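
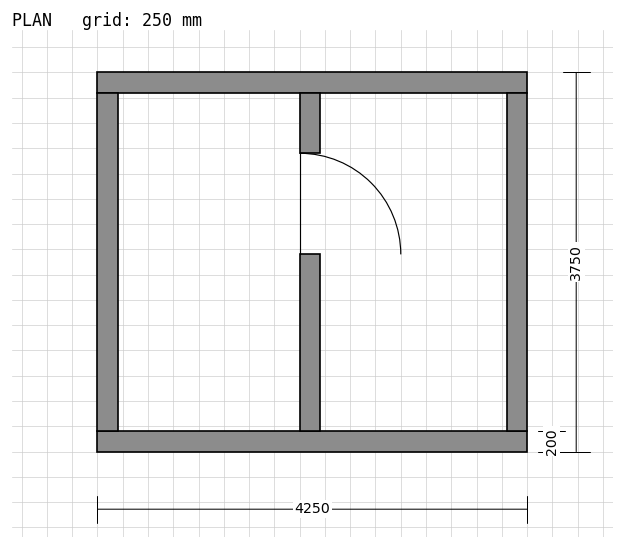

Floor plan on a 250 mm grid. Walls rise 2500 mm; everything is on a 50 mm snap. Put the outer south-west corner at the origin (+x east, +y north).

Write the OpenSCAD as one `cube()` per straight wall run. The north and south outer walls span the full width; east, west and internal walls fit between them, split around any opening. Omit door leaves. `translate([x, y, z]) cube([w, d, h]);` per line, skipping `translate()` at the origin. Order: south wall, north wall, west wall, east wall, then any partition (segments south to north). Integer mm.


cube([4250, 200, 2500]);
translate([0, 3550, 0]) cube([4250, 200, 2500]);
translate([0, 200, 0]) cube([200, 3350, 2500]);
translate([4050, 200, 0]) cube([200, 3350, 2500]);
translate([2000, 200, 0]) cube([200, 1750, 2500]);
translate([2000, 2950, 0]) cube([200, 600, 2500]);


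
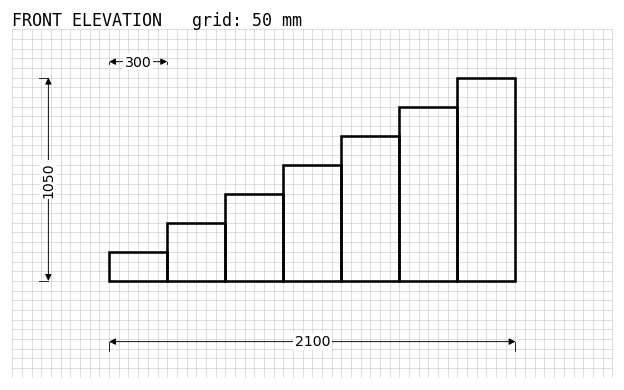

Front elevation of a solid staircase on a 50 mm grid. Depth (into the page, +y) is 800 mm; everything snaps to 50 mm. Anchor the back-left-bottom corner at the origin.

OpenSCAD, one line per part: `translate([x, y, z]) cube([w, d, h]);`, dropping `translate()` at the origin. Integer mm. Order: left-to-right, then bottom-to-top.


cube([300, 800, 150]);
translate([300, 0, 0]) cube([300, 800, 300]);
translate([600, 0, 0]) cube([300, 800, 450]);
translate([900, 0, 0]) cube([300, 800, 600]);
translate([1200, 0, 0]) cube([300, 800, 750]);
translate([1500, 0, 0]) cube([300, 800, 900]);
translate([1800, 0, 0]) cube([300, 800, 1050]);


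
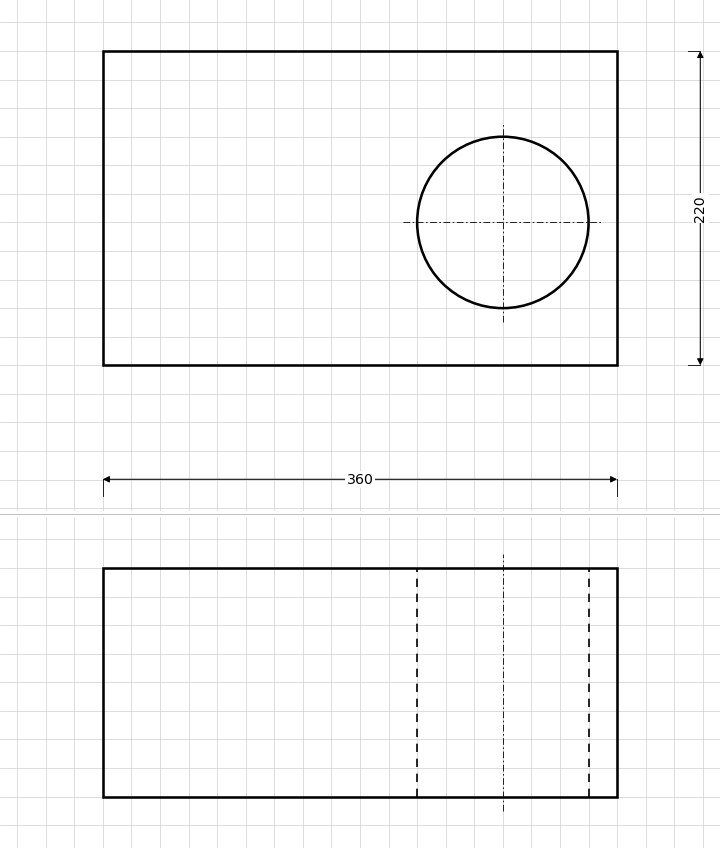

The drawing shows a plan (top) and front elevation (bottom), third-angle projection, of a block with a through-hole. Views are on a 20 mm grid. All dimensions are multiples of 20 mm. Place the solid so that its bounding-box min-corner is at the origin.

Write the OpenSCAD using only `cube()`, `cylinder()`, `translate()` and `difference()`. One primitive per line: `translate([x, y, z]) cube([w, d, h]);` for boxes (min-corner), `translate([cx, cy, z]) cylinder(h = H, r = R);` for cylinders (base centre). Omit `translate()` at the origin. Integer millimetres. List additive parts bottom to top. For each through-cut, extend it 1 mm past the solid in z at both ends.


difference() {
  cube([360, 220, 160]);
  translate([280, 100, -1]) cylinder(h = 162, r = 60);
}


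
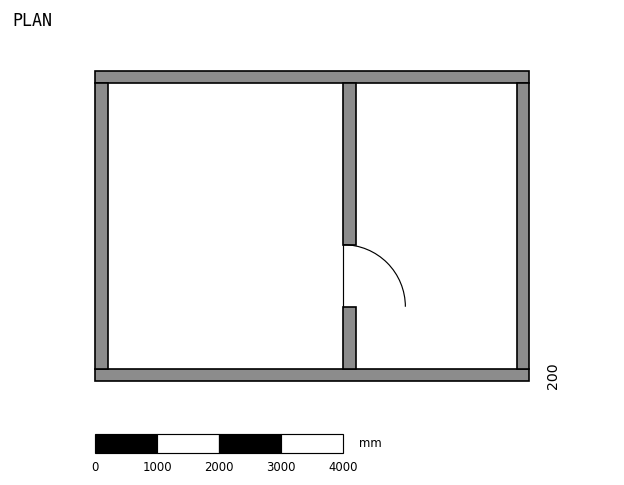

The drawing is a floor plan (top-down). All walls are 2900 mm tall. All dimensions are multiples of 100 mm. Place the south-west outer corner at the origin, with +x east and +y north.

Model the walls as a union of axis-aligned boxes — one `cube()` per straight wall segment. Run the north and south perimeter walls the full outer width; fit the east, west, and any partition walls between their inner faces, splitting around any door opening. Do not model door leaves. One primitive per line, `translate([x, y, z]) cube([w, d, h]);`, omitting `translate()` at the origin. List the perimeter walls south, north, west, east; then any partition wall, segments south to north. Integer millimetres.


cube([7000, 200, 2900]);
translate([0, 4800, 0]) cube([7000, 200, 2900]);
translate([0, 200, 0]) cube([200, 4600, 2900]);
translate([6800, 200, 0]) cube([200, 4600, 2900]);
translate([4000, 200, 0]) cube([200, 1000, 2900]);
translate([4000, 2200, 0]) cube([200, 2600, 2900]);


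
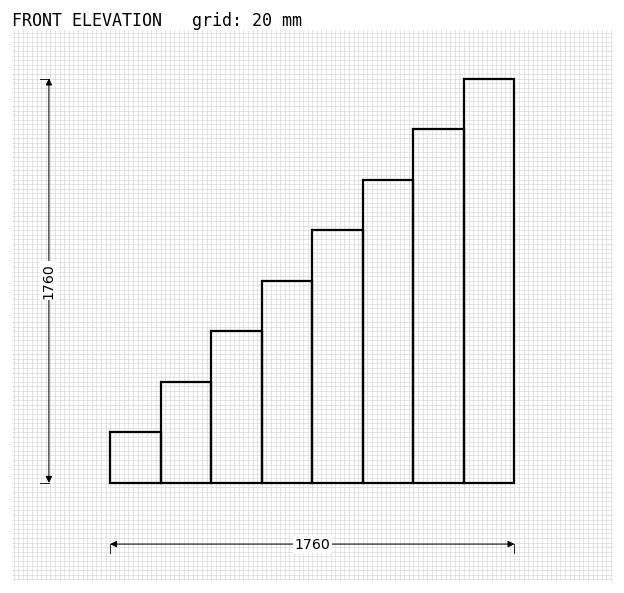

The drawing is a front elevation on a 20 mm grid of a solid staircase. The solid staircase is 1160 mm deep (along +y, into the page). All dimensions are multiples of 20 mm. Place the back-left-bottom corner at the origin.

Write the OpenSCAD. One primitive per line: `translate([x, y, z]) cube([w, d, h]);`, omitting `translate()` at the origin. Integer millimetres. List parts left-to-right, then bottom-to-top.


cube([220, 1160, 220]);
translate([220, 0, 0]) cube([220, 1160, 440]);
translate([440, 0, 0]) cube([220, 1160, 660]);
translate([660, 0, 0]) cube([220, 1160, 880]);
translate([880, 0, 0]) cube([220, 1160, 1100]);
translate([1100, 0, 0]) cube([220, 1160, 1320]);
translate([1320, 0, 0]) cube([220, 1160, 1540]);
translate([1540, 0, 0]) cube([220, 1160, 1760]);


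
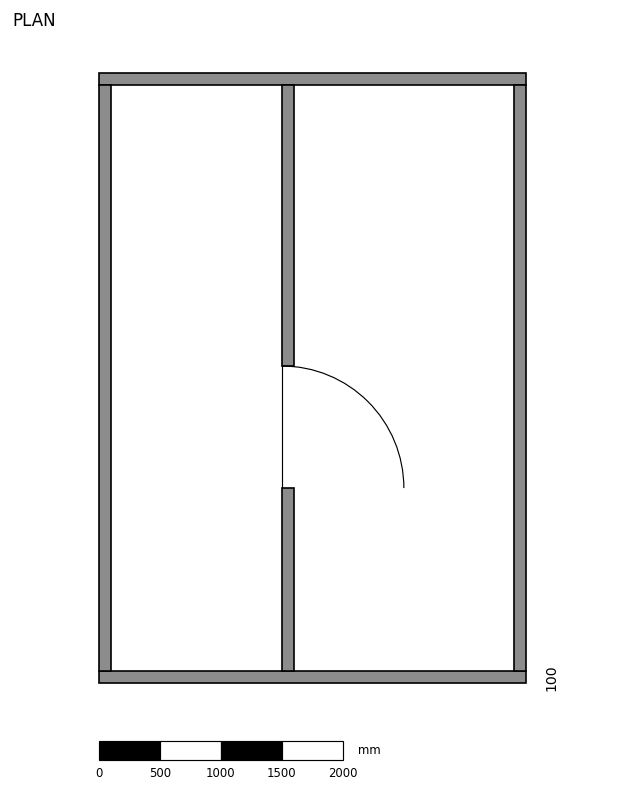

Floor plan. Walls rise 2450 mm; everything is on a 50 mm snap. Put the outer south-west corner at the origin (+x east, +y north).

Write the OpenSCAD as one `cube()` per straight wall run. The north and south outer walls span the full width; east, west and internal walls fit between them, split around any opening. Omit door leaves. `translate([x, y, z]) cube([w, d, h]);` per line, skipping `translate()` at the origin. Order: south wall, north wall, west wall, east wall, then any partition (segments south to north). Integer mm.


cube([3500, 100, 2450]);
translate([0, 4900, 0]) cube([3500, 100, 2450]);
translate([0, 100, 0]) cube([100, 4800, 2450]);
translate([3400, 100, 0]) cube([100, 4800, 2450]);
translate([1500, 100, 0]) cube([100, 1500, 2450]);
translate([1500, 2600, 0]) cube([100, 2300, 2450]);


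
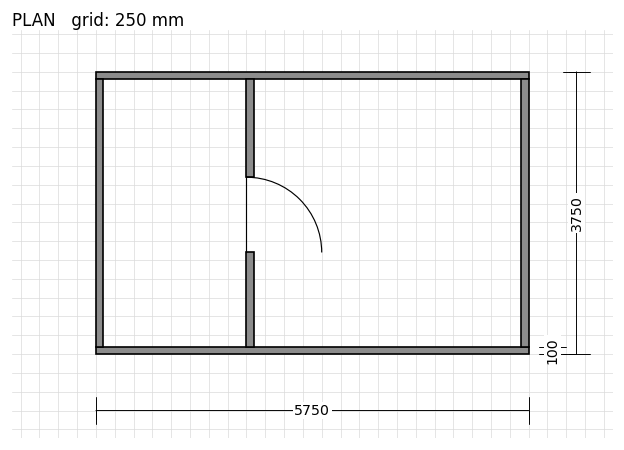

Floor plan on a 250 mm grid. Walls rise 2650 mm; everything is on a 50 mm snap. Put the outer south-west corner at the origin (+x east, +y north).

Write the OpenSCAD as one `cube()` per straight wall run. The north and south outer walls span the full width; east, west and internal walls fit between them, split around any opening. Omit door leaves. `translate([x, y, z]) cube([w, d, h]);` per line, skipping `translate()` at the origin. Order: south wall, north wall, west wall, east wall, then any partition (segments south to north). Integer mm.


cube([5750, 100, 2650]);
translate([0, 3650, 0]) cube([5750, 100, 2650]);
translate([0, 100, 0]) cube([100, 3550, 2650]);
translate([5650, 100, 0]) cube([100, 3550, 2650]);
translate([2000, 100, 0]) cube([100, 1250, 2650]);
translate([2000, 2350, 0]) cube([100, 1300, 2650]);


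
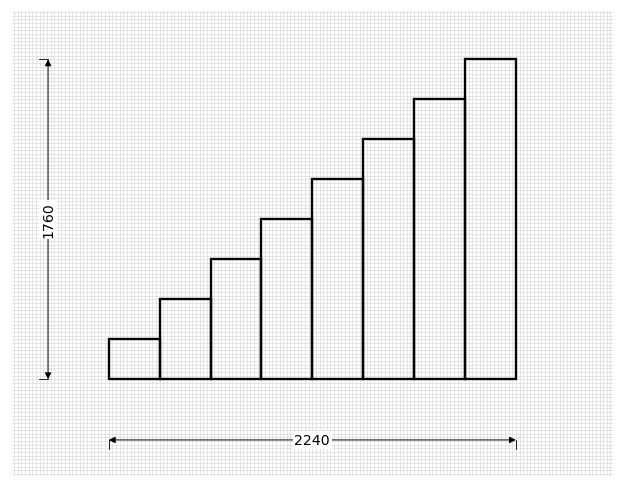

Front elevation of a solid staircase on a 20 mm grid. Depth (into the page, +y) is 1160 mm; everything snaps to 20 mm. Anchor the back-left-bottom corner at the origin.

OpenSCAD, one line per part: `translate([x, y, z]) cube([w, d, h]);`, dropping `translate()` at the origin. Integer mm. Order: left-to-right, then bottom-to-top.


cube([280, 1160, 220]);
translate([280, 0, 0]) cube([280, 1160, 440]);
translate([560, 0, 0]) cube([280, 1160, 660]);
translate([840, 0, 0]) cube([280, 1160, 880]);
translate([1120, 0, 0]) cube([280, 1160, 1100]);
translate([1400, 0, 0]) cube([280, 1160, 1320]);
translate([1680, 0, 0]) cube([280, 1160, 1540]);
translate([1960, 0, 0]) cube([280, 1160, 1760]);


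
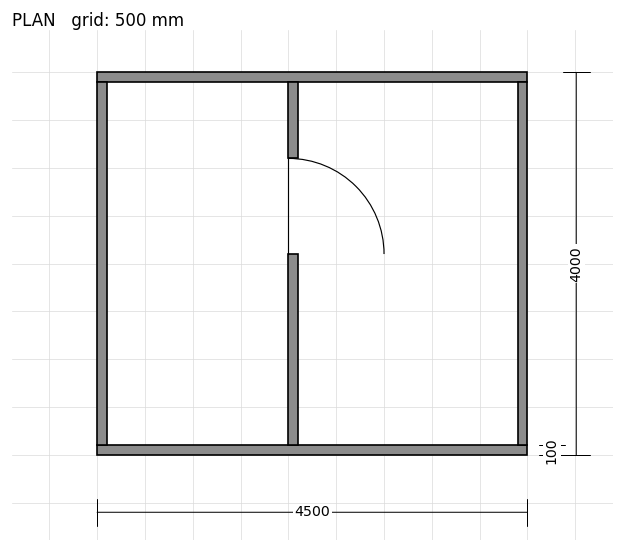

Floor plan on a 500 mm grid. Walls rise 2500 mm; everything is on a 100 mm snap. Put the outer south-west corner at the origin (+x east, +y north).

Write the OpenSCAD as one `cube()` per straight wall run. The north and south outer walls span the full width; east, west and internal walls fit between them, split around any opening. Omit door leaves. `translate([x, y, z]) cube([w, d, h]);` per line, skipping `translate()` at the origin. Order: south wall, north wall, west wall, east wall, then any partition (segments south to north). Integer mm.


cube([4500, 100, 2500]);
translate([0, 3900, 0]) cube([4500, 100, 2500]);
translate([0, 100, 0]) cube([100, 3800, 2500]);
translate([4400, 100, 0]) cube([100, 3800, 2500]);
translate([2000, 100, 0]) cube([100, 2000, 2500]);
translate([2000, 3100, 0]) cube([100, 800, 2500]);


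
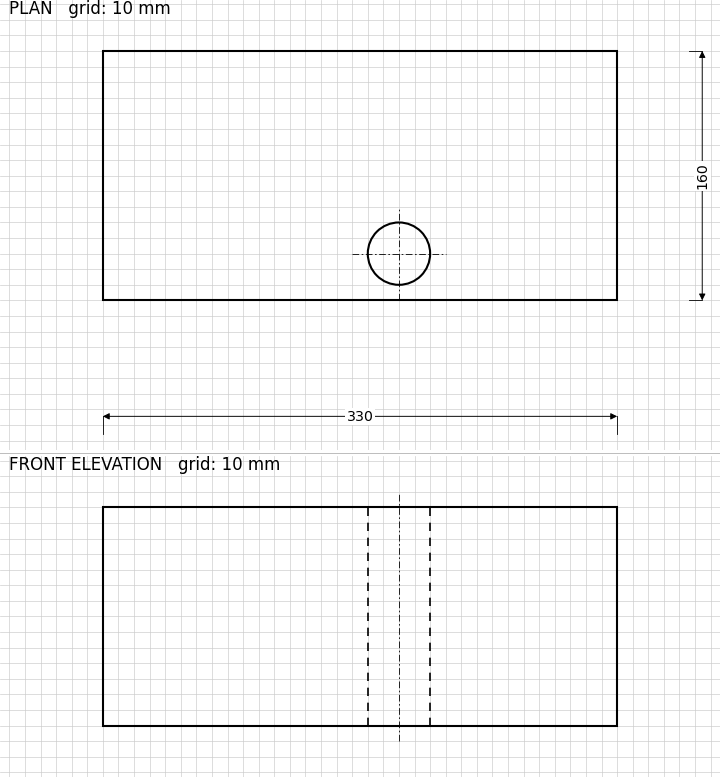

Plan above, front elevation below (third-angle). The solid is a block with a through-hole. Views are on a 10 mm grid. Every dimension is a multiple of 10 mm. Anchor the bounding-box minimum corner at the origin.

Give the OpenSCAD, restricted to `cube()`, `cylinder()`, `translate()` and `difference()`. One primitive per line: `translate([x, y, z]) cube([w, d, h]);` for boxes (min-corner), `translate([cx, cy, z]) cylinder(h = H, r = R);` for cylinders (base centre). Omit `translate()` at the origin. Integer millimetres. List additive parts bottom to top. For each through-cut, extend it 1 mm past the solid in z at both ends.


difference() {
  cube([330, 160, 140]);
  translate([190, 30, -1]) cylinder(h = 142, r = 20);
}


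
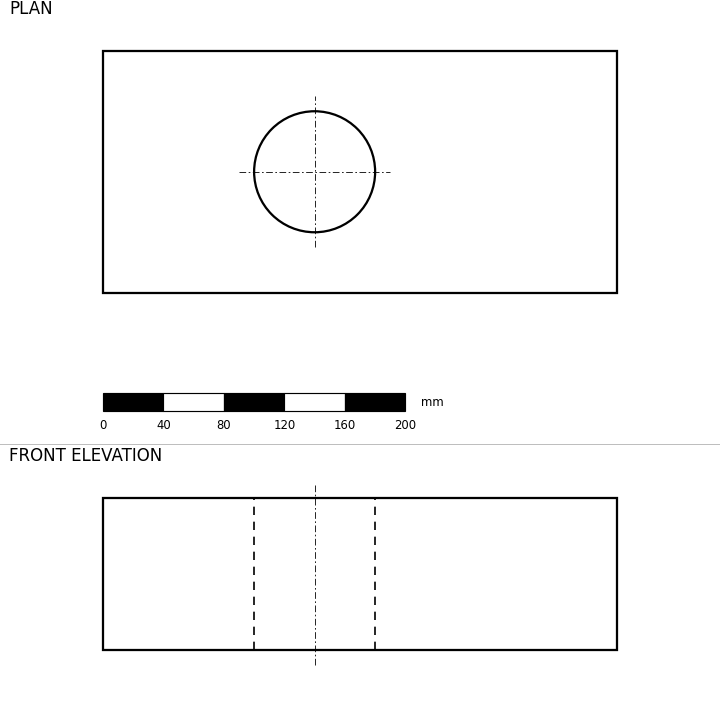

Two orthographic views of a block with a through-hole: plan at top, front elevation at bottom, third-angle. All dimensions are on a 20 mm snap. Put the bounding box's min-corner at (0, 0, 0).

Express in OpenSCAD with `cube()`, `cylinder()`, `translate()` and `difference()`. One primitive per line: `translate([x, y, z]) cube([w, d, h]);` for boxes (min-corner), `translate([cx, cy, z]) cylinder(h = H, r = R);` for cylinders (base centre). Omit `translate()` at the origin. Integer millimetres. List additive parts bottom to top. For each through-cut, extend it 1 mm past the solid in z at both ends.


difference() {
  cube([340, 160, 100]);
  translate([140, 80, -1]) cylinder(h = 102, r = 40);
}


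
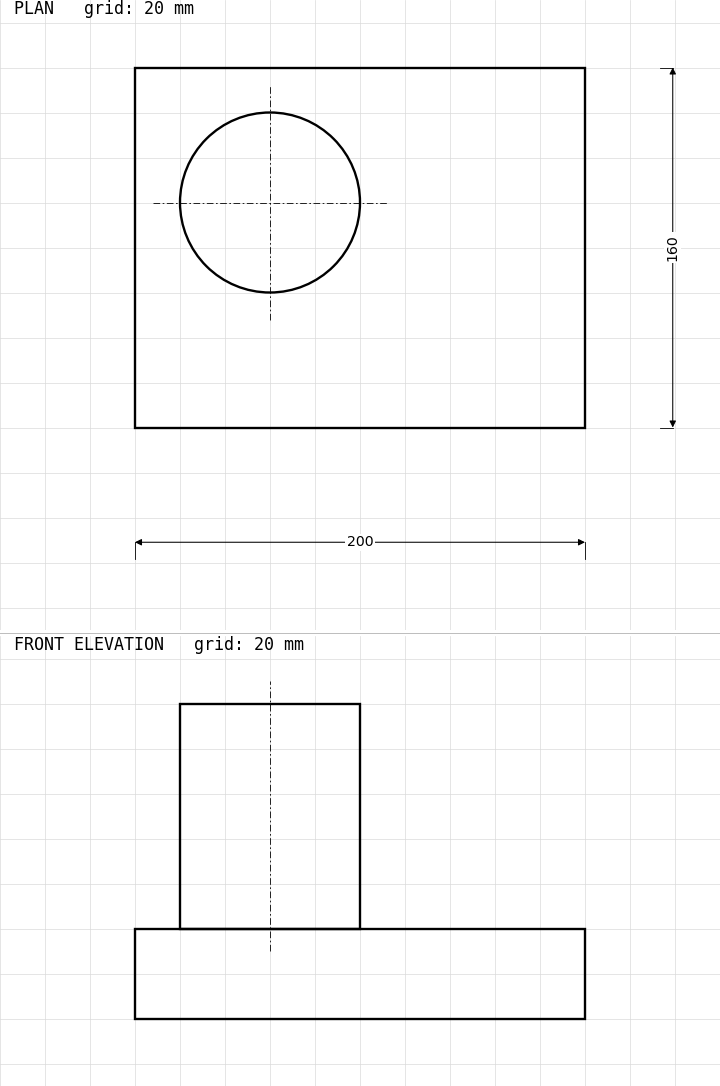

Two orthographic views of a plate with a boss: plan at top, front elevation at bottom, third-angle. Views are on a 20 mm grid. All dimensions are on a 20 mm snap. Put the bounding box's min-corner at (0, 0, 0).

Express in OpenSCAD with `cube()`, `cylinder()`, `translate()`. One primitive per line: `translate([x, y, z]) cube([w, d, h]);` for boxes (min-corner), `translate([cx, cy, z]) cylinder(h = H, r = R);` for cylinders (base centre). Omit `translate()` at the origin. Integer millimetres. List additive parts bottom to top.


cube([200, 160, 40]);
translate([60, 100, 40]) cylinder(h = 100, r = 40);


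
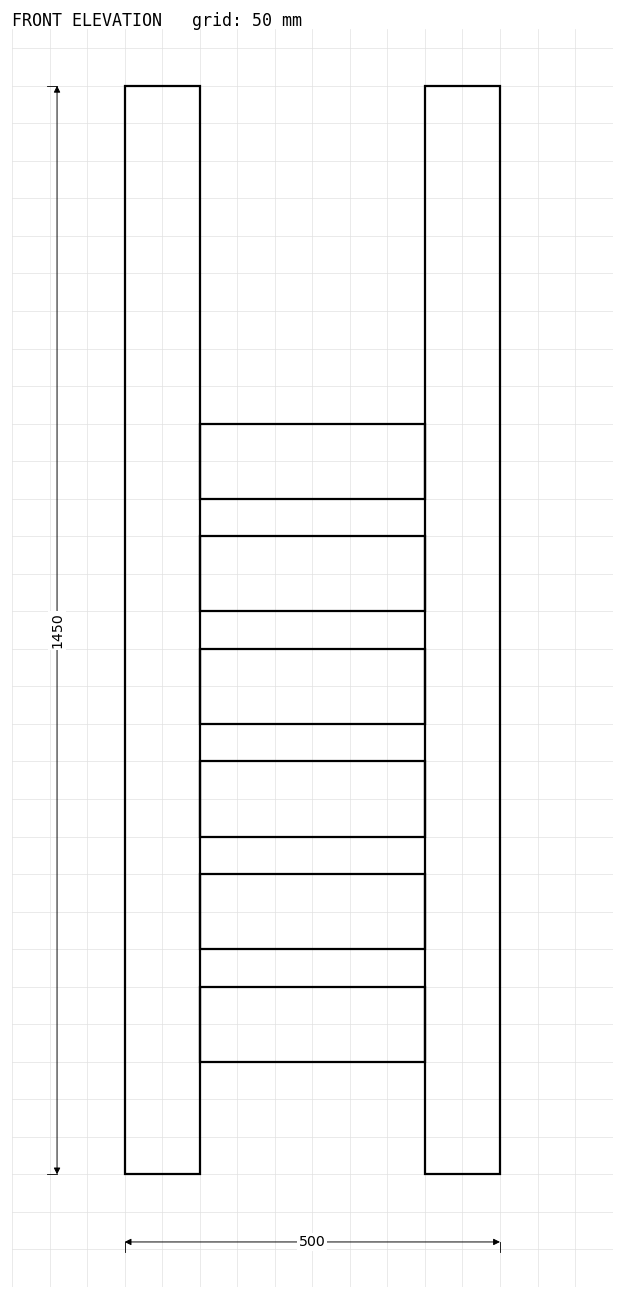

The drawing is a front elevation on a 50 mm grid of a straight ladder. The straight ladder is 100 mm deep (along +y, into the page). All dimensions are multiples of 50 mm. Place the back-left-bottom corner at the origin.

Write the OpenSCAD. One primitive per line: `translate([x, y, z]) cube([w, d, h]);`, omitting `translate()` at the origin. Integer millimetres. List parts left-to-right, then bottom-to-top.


cube([100, 100, 1450]);
translate([100, 0, 150]) cube([300, 100, 100]);
translate([100, 0, 300]) cube([300, 100, 100]);
translate([100, 0, 450]) cube([300, 100, 100]);
translate([100, 0, 600]) cube([300, 100, 100]);
translate([100, 0, 750]) cube([300, 100, 100]);
translate([100, 0, 900]) cube([300, 100, 100]);
translate([400, 0, 0]) cube([100, 100, 1450]);


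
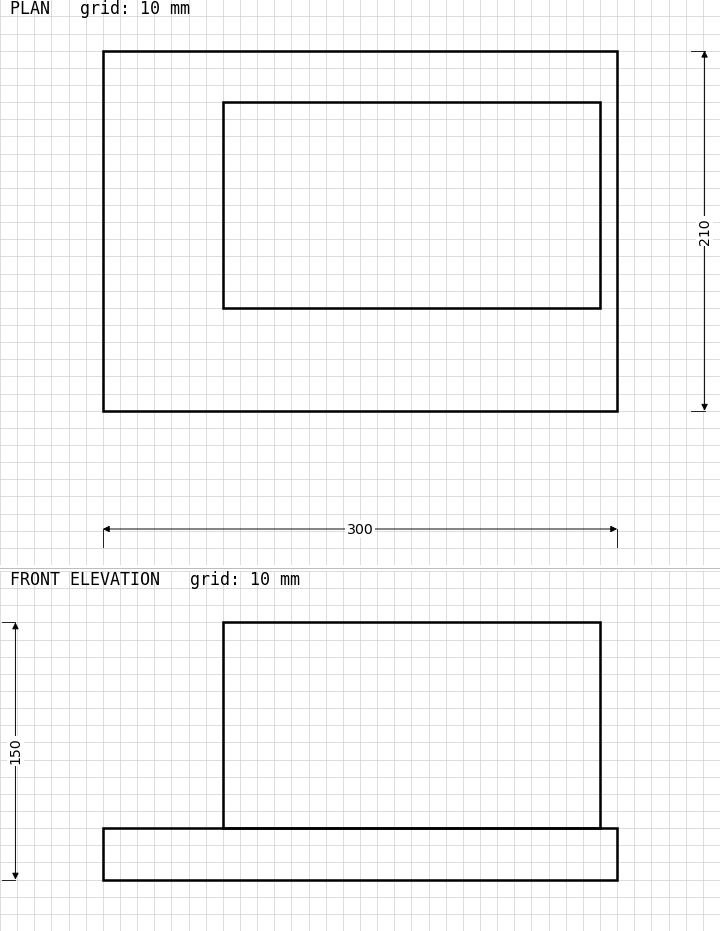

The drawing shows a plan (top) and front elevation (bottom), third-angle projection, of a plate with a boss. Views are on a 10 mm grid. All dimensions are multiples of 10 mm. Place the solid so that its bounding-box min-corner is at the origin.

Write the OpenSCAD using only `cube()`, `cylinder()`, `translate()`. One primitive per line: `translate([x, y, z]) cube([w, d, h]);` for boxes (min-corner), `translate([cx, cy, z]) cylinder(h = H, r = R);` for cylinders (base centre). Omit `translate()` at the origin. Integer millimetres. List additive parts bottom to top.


cube([300, 210, 30]);
translate([70, 60, 30]) cube([220, 120, 120]);


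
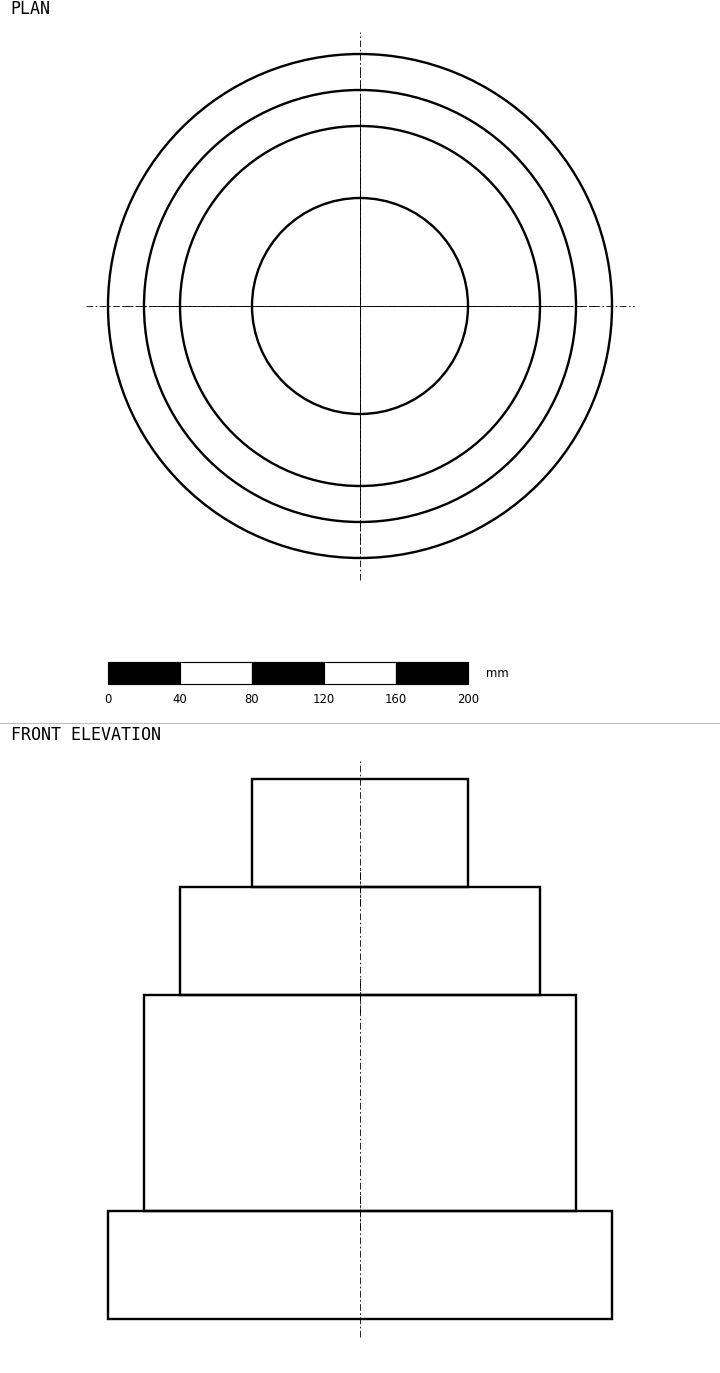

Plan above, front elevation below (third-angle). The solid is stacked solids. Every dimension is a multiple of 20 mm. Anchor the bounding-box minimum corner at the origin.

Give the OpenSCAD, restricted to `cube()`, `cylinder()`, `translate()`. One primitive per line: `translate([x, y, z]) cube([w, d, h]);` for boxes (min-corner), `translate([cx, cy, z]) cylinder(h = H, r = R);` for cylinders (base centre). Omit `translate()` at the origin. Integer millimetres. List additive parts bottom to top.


translate([140, 140, 0]) cylinder(h = 60, r = 140);
translate([140, 140, 60]) cylinder(h = 120, r = 120);
translate([140, 140, 180]) cylinder(h = 60, r = 100);
translate([140, 140, 240]) cylinder(h = 60, r = 60);


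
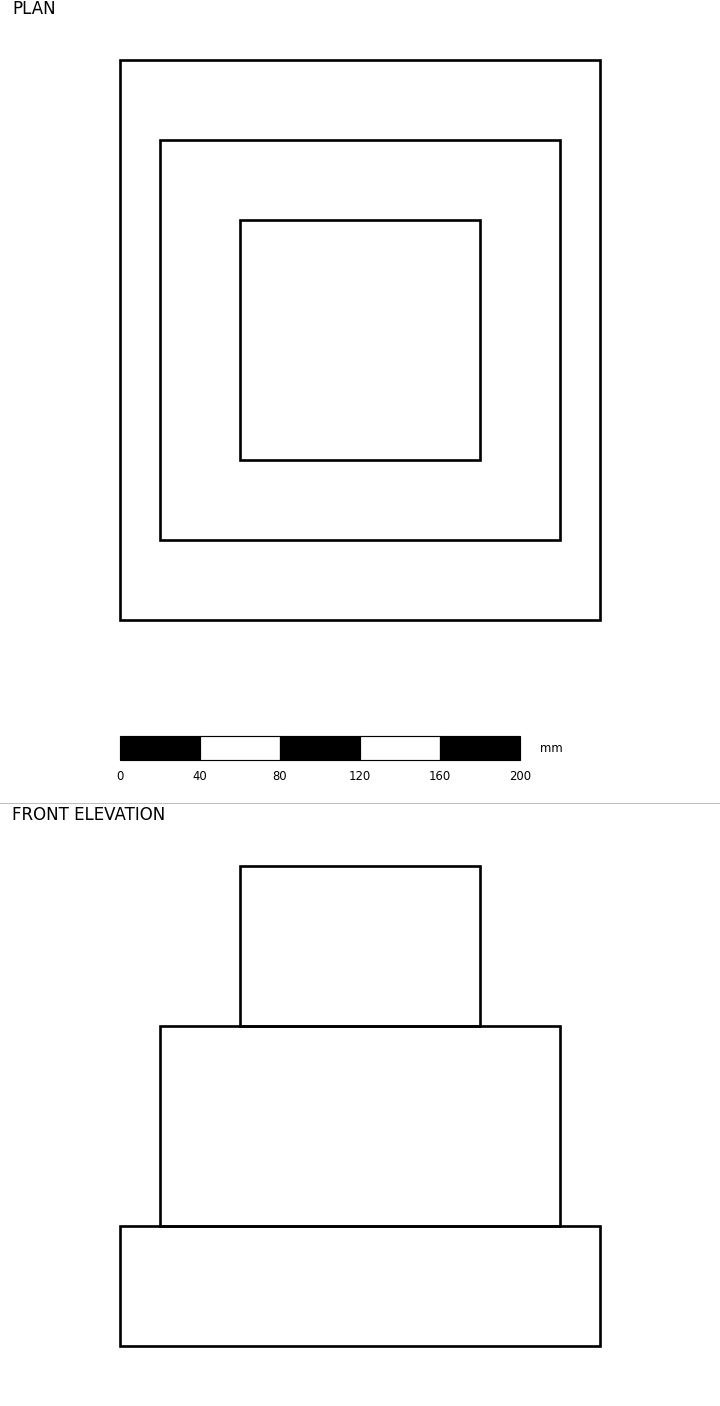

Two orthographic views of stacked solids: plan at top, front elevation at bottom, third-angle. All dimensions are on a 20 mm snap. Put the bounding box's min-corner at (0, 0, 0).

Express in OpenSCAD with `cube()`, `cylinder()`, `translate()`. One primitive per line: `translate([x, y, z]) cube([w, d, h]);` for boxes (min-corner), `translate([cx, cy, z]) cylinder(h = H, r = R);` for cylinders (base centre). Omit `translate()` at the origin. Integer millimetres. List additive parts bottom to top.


cube([240, 280, 60]);
translate([20, 40, 60]) cube([200, 200, 100]);
translate([60, 80, 160]) cube([120, 120, 80]);


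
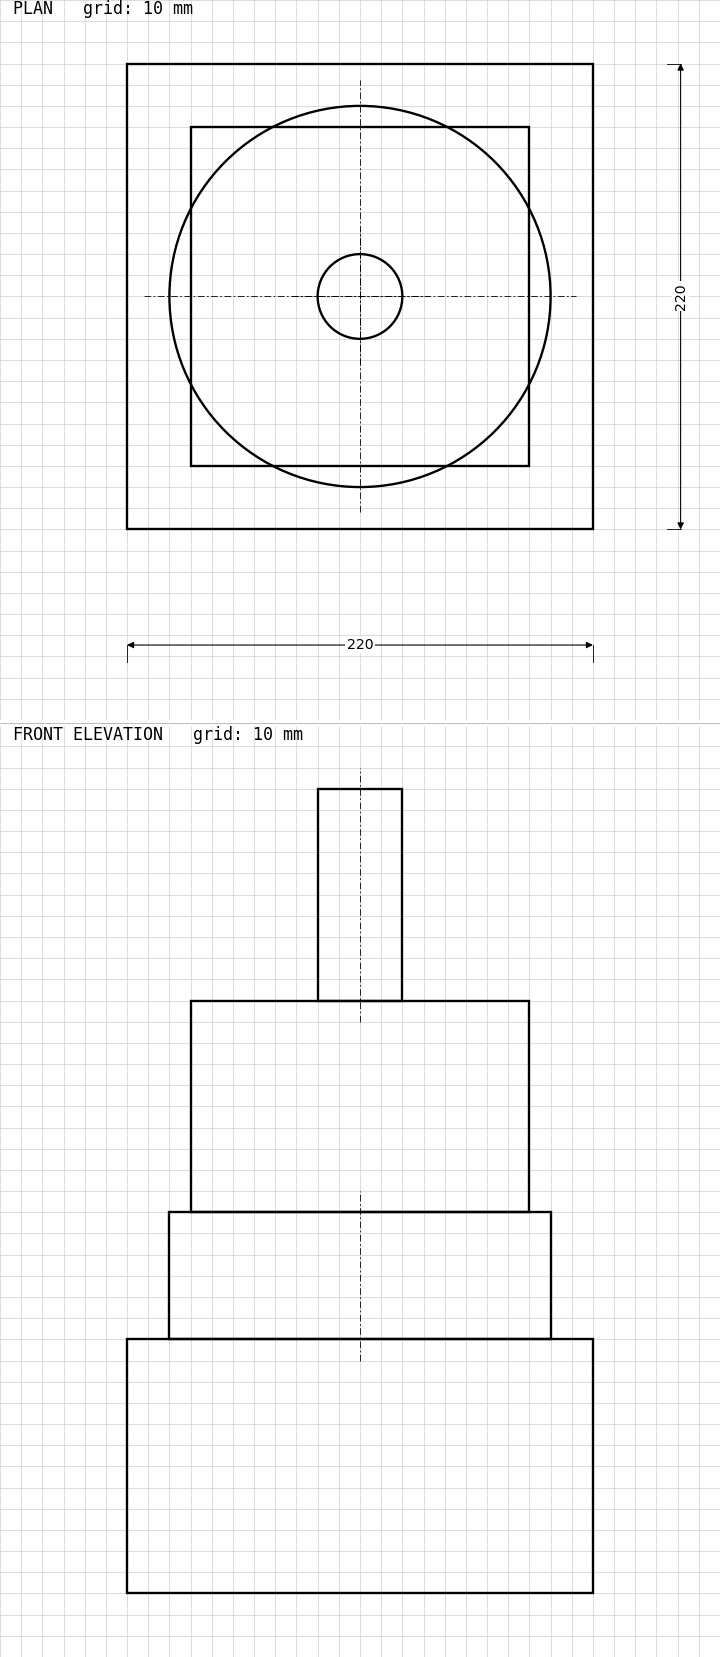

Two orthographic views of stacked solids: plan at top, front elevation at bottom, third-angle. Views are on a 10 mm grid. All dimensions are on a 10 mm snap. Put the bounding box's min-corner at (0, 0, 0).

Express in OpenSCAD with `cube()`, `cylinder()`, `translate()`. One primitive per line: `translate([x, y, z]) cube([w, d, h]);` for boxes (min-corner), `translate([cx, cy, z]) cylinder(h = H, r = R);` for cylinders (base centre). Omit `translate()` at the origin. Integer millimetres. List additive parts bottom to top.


cube([220, 220, 120]);
translate([110, 110, 120]) cylinder(h = 60, r = 90);
translate([30, 30, 180]) cube([160, 160, 100]);
translate([110, 110, 280]) cylinder(h = 100, r = 20);


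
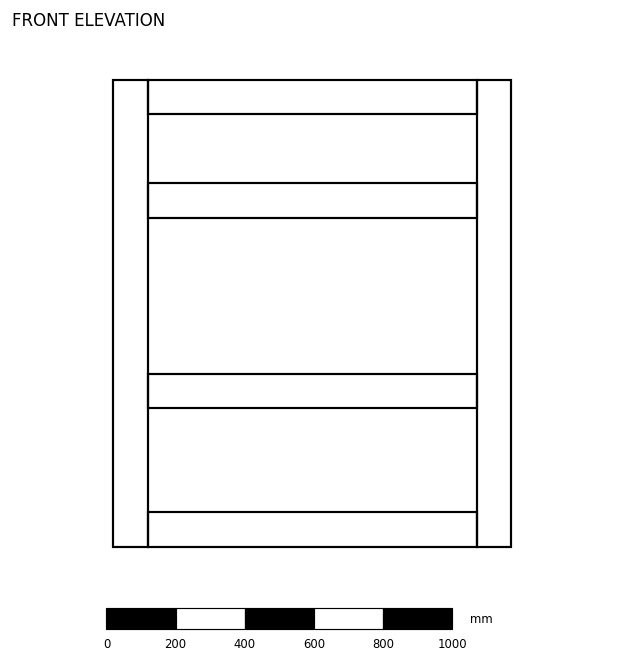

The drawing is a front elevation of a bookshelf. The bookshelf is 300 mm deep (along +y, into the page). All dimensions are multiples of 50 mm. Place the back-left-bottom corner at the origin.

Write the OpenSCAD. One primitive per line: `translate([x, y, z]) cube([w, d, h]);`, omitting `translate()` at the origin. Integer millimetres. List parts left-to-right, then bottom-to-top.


cube([100, 300, 1350]);
translate([100, 0, 0]) cube([950, 300, 100]);
translate([100, 0, 400]) cube([950, 300, 100]);
translate([100, 0, 950]) cube([950, 300, 100]);
translate([100, 0, 1250]) cube([950, 300, 100]);
translate([1050, 0, 0]) cube([100, 300, 1350]);


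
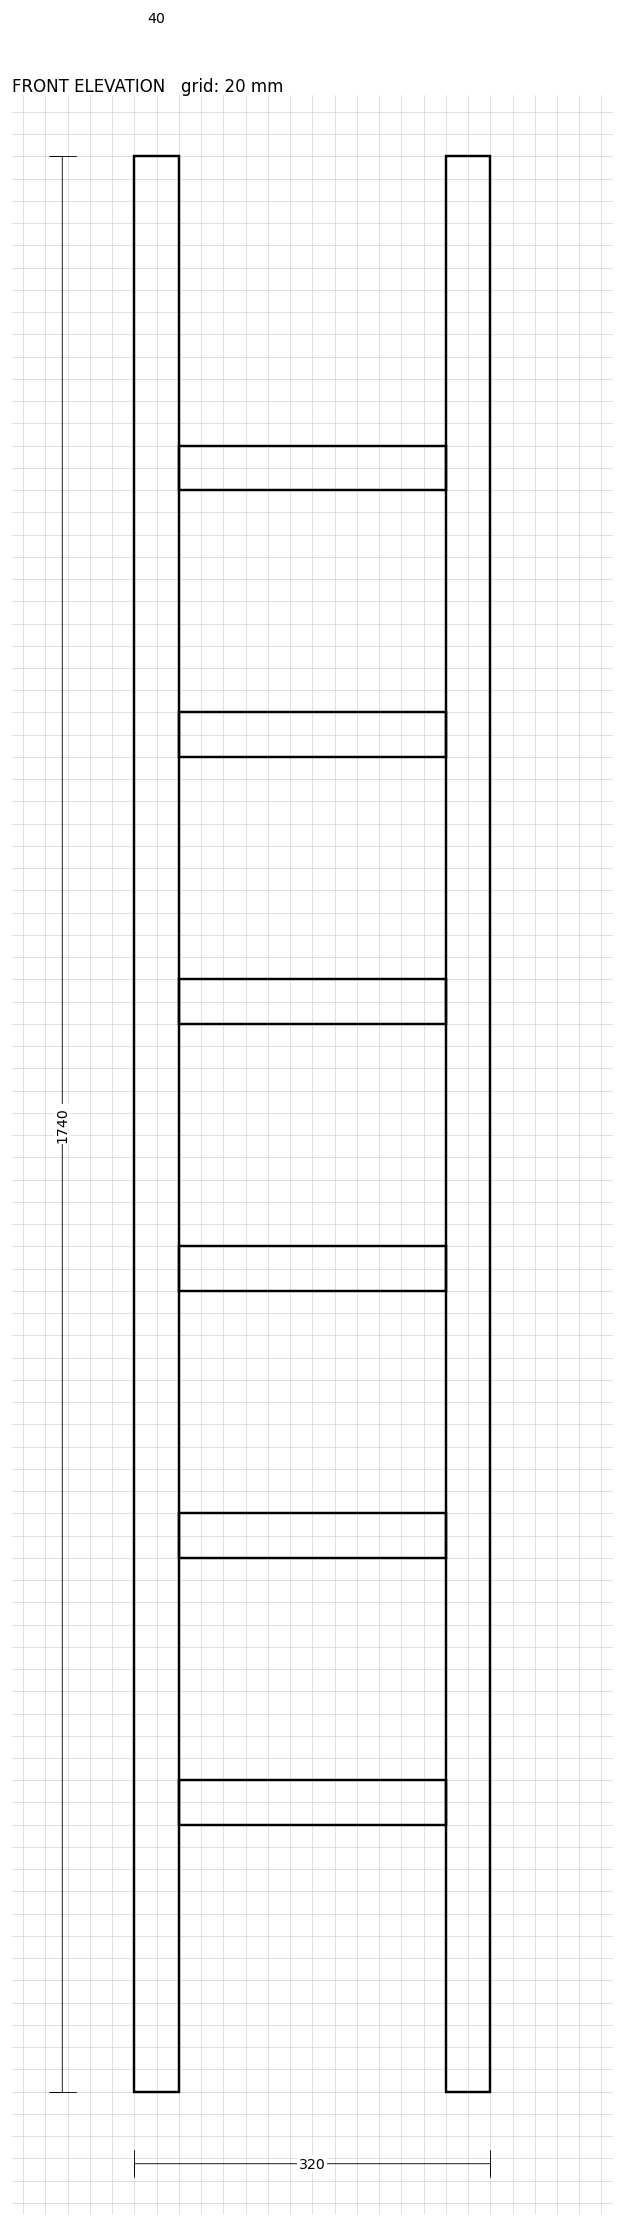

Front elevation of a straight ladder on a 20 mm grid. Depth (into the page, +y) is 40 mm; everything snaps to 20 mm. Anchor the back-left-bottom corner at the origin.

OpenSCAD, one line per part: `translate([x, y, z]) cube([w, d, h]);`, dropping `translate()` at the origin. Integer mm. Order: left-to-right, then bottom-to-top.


cube([40, 40, 1740]);
translate([40, 0, 240]) cube([240, 40, 40]);
translate([40, 0, 480]) cube([240, 40, 40]);
translate([40, 0, 720]) cube([240, 40, 40]);
translate([40, 0, 960]) cube([240, 40, 40]);
translate([40, 0, 1200]) cube([240, 40, 40]);
translate([40, 0, 1440]) cube([240, 40, 40]);
translate([280, 0, 0]) cube([40, 40, 1740]);


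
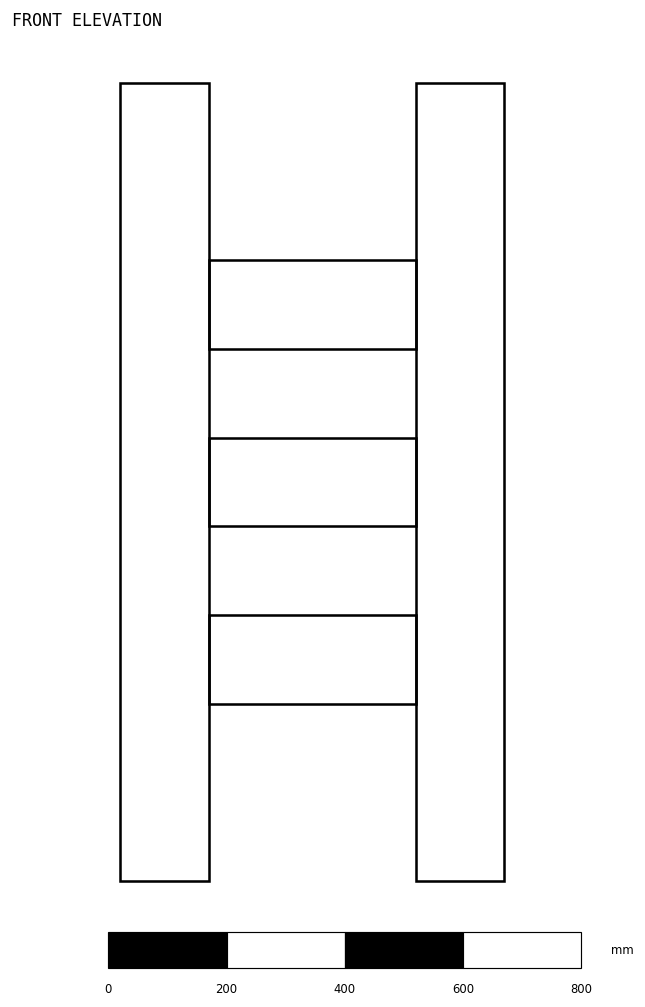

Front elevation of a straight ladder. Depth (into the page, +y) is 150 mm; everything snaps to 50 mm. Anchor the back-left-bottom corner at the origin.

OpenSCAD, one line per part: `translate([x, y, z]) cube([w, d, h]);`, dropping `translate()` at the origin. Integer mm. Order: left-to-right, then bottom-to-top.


cube([150, 150, 1350]);
translate([150, 0, 300]) cube([350, 150, 150]);
translate([150, 0, 600]) cube([350, 150, 150]);
translate([150, 0, 900]) cube([350, 150, 150]);
translate([500, 0, 0]) cube([150, 150, 1350]);


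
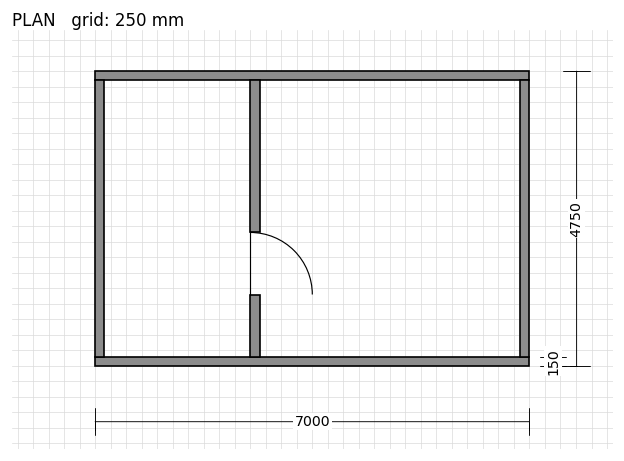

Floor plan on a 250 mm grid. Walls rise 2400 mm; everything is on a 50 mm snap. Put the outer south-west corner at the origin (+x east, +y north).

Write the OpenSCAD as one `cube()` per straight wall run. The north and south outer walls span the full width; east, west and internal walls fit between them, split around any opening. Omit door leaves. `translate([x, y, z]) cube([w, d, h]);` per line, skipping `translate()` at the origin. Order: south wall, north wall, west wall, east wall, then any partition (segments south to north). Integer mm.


cube([7000, 150, 2400]);
translate([0, 4600, 0]) cube([7000, 150, 2400]);
translate([0, 150, 0]) cube([150, 4450, 2400]);
translate([6850, 150, 0]) cube([150, 4450, 2400]);
translate([2500, 150, 0]) cube([150, 1000, 2400]);
translate([2500, 2150, 0]) cube([150, 2450, 2400]);


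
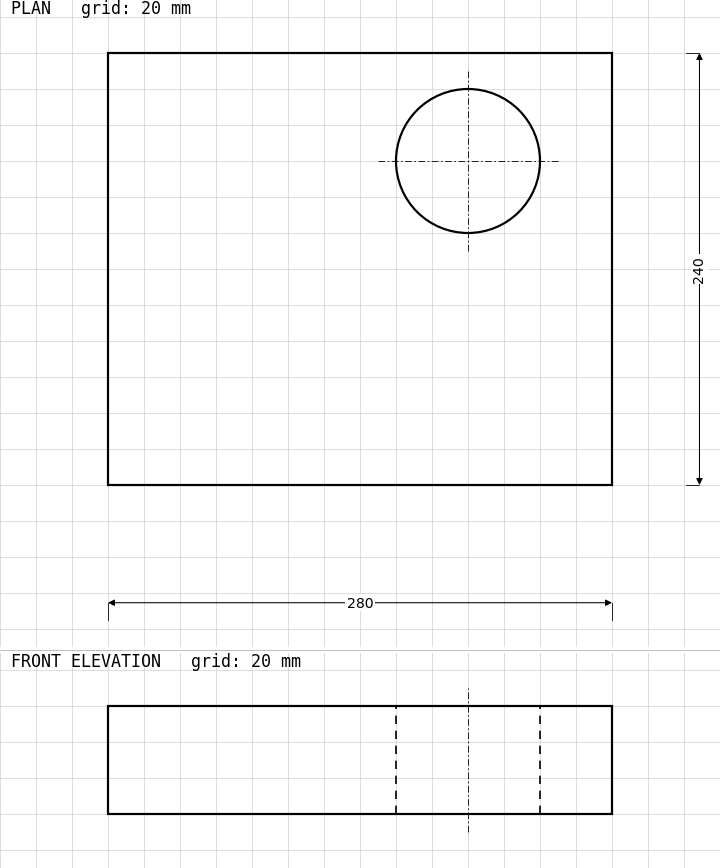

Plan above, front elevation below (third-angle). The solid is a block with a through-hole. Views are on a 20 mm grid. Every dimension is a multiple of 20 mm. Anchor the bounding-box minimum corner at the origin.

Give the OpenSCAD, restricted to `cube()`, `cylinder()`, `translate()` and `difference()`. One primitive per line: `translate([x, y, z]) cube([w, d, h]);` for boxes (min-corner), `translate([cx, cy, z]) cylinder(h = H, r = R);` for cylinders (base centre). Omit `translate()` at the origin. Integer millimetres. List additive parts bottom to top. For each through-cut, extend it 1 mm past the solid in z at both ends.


difference() {
  cube([280, 240, 60]);
  translate([200, 180, -1]) cylinder(h = 62, r = 40);
}


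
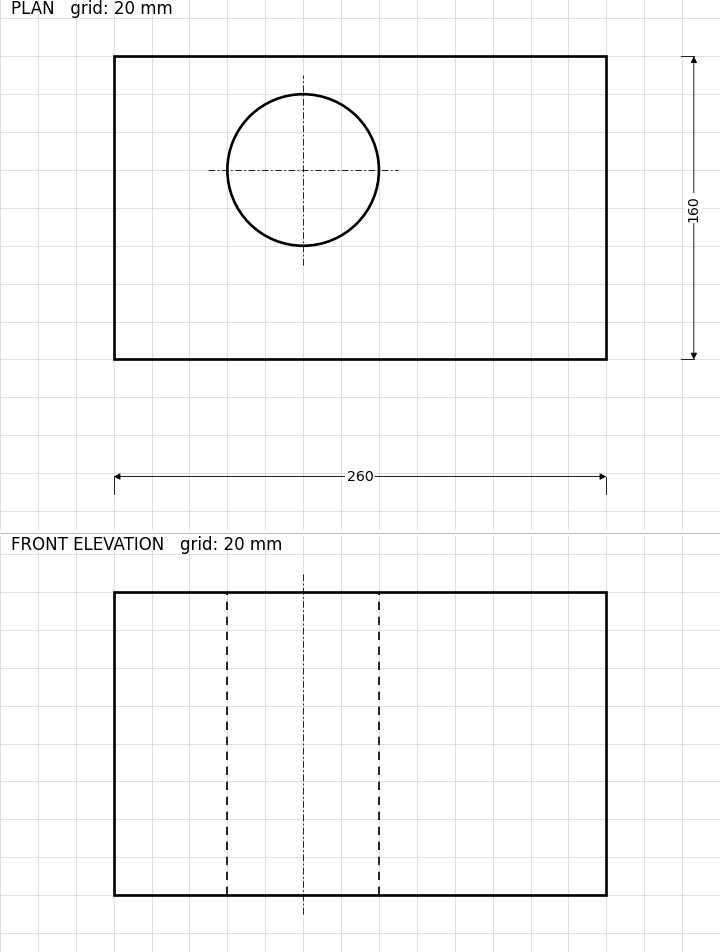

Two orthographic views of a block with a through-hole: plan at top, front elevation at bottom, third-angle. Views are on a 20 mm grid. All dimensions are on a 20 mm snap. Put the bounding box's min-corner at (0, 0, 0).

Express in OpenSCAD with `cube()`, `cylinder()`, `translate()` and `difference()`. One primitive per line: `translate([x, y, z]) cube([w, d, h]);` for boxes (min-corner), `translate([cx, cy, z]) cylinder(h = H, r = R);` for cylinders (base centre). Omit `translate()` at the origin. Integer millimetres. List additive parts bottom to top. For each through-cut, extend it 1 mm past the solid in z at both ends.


difference() {
  cube([260, 160, 160]);
  translate([100, 100, -1]) cylinder(h = 162, r = 40);
}


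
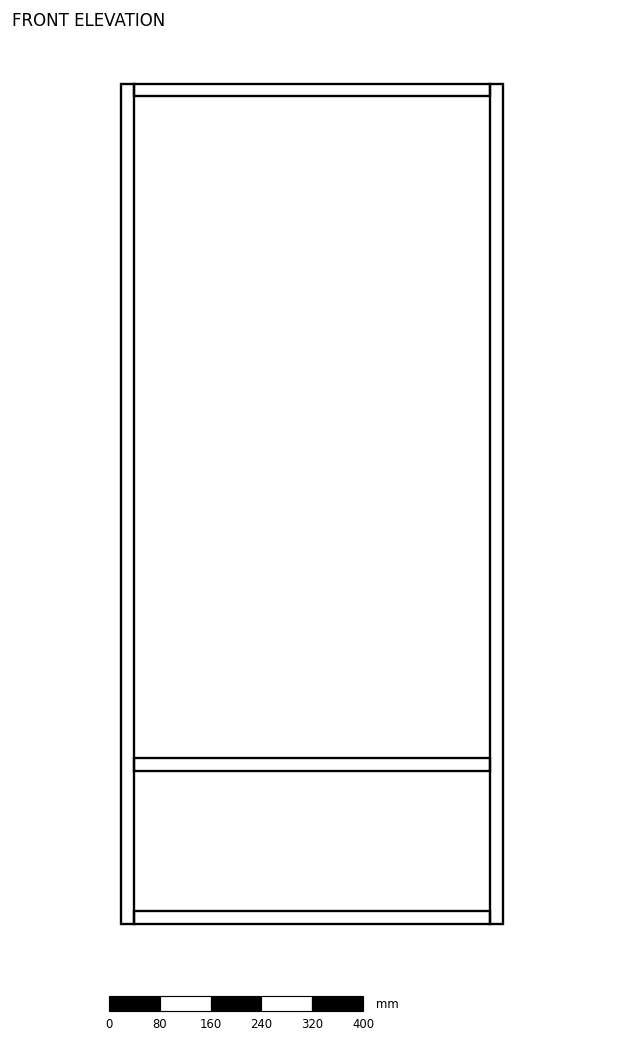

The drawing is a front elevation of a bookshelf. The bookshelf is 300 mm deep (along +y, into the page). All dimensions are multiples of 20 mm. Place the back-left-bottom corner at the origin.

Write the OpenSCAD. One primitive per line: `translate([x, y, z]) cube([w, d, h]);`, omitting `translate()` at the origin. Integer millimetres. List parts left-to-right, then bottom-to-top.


cube([20, 300, 1320]);
translate([20, 0, 0]) cube([560, 300, 20]);
translate([20, 0, 240]) cube([560, 300, 20]);
translate([20, 0, 1300]) cube([560, 300, 20]);
translate([580, 0, 0]) cube([20, 300, 1320]);


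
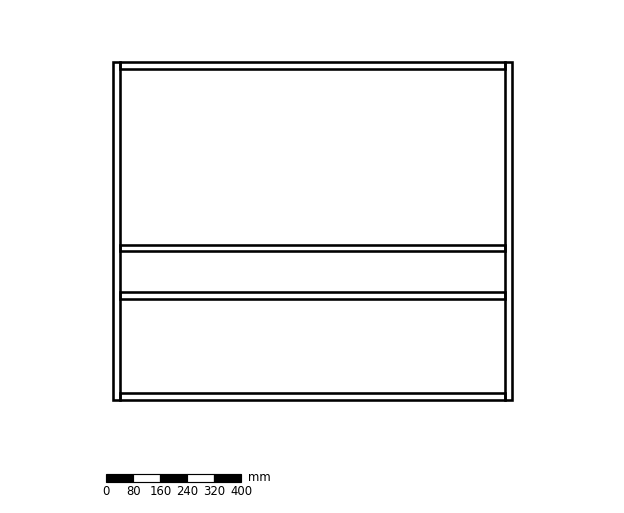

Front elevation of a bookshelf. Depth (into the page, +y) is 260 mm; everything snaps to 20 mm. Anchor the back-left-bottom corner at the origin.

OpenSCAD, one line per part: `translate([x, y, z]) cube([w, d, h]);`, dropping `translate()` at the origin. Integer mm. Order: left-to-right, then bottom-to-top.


cube([20, 260, 1000]);
translate([20, 0, 0]) cube([1140, 260, 20]);
translate([20, 0, 300]) cube([1140, 260, 20]);
translate([20, 0, 440]) cube([1140, 260, 20]);
translate([20, 0, 980]) cube([1140, 260, 20]);
translate([1160, 0, 0]) cube([20, 260, 1000]);


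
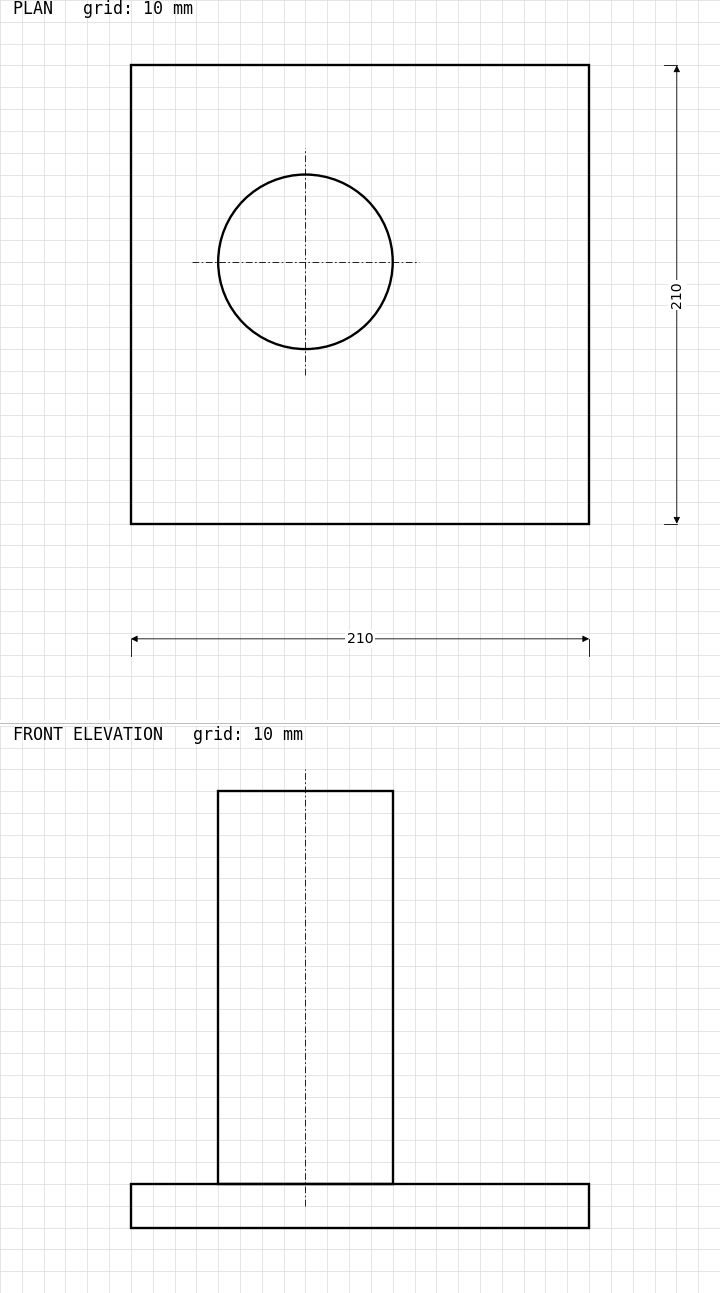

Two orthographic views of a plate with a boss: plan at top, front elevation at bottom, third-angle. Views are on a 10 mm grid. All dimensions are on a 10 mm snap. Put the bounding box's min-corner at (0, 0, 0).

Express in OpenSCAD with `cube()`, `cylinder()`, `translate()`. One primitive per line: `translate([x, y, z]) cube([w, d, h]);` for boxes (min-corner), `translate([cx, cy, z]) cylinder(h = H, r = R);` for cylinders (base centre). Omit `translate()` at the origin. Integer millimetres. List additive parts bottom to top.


cube([210, 210, 20]);
translate([80, 120, 20]) cylinder(h = 180, r = 40);


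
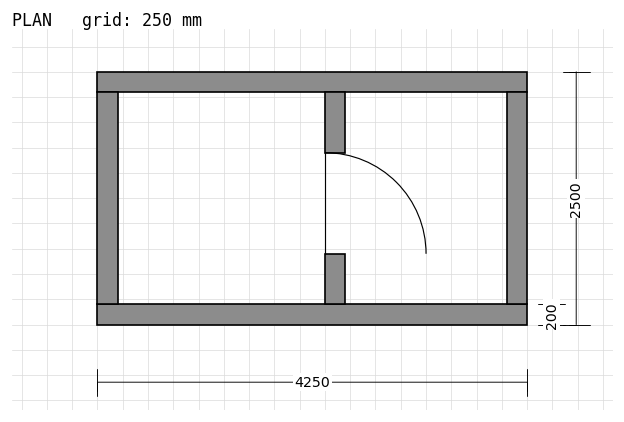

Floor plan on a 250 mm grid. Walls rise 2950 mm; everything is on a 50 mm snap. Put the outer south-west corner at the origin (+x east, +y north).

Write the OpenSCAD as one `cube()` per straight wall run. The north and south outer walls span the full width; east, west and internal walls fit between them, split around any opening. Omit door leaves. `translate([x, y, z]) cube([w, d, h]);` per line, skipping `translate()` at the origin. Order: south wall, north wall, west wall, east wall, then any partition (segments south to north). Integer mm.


cube([4250, 200, 2950]);
translate([0, 2300, 0]) cube([4250, 200, 2950]);
translate([0, 200, 0]) cube([200, 2100, 2950]);
translate([4050, 200, 0]) cube([200, 2100, 2950]);
translate([2250, 200, 0]) cube([200, 500, 2950]);
translate([2250, 1700, 0]) cube([200, 600, 2950]);


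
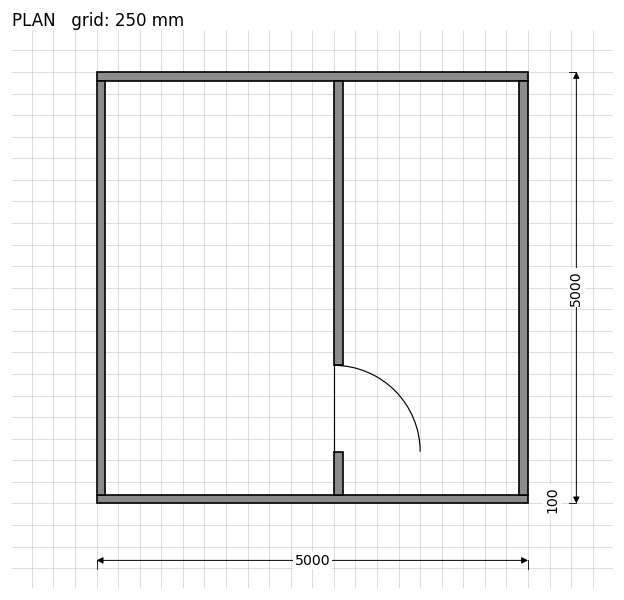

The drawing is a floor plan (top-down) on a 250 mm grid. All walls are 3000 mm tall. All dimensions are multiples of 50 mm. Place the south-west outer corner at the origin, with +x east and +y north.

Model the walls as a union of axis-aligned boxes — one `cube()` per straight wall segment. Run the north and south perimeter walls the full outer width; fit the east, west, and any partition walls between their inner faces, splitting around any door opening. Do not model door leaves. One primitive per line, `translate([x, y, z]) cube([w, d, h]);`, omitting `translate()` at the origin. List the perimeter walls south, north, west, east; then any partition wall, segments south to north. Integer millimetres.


cube([5000, 100, 3000]);
translate([0, 4900, 0]) cube([5000, 100, 3000]);
translate([0, 100, 0]) cube([100, 4800, 3000]);
translate([4900, 100, 0]) cube([100, 4800, 3000]);
translate([2750, 100, 0]) cube([100, 500, 3000]);
translate([2750, 1600, 0]) cube([100, 3300, 3000]);


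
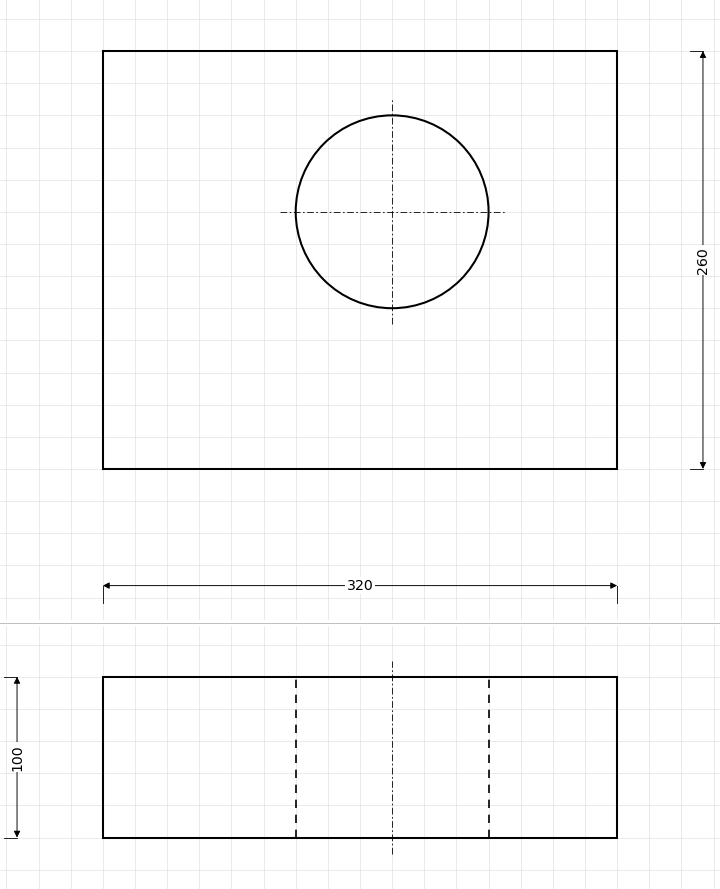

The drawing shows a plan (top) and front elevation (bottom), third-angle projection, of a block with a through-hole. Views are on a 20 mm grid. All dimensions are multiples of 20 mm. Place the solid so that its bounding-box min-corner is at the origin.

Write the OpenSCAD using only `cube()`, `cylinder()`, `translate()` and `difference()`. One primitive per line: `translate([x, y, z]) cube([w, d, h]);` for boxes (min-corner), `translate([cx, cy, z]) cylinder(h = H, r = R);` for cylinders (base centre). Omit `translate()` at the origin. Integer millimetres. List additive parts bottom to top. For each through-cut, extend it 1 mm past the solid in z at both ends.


difference() {
  cube([320, 260, 100]);
  translate([180, 160, -1]) cylinder(h = 102, r = 60);
}


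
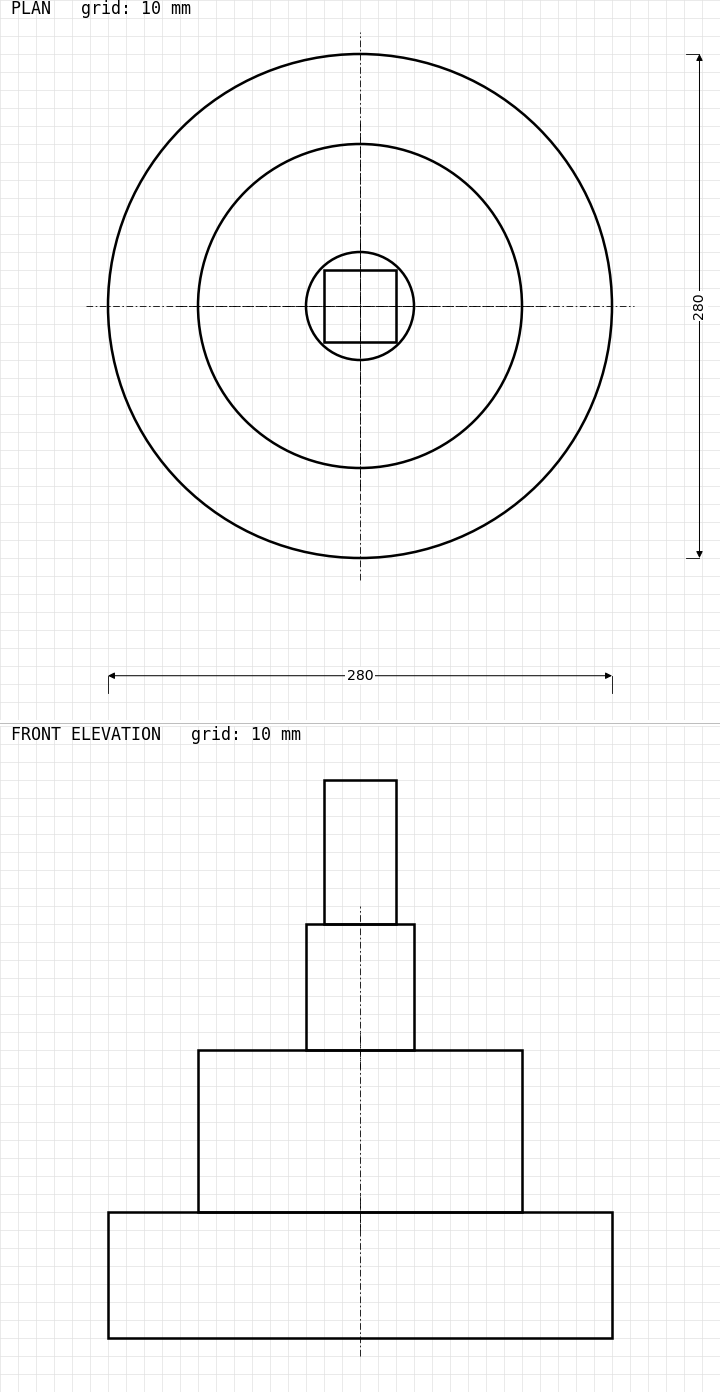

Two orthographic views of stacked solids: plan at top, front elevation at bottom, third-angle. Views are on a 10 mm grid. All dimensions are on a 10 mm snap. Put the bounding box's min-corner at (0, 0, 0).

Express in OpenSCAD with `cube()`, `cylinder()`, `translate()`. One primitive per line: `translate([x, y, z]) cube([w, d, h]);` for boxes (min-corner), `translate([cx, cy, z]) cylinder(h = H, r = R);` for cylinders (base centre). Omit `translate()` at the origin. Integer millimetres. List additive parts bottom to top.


translate([140, 140, 0]) cylinder(h = 70, r = 140);
translate([140, 140, 70]) cylinder(h = 90, r = 90);
translate([140, 140, 160]) cylinder(h = 70, r = 30);
translate([120, 120, 230]) cube([40, 40, 80]);


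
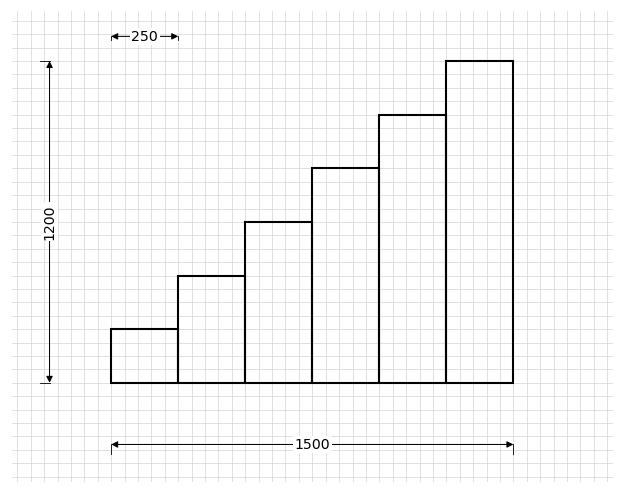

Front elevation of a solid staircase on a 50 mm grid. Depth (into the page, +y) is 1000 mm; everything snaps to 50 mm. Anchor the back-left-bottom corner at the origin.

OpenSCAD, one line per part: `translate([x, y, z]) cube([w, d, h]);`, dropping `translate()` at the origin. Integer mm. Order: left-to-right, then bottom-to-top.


cube([250, 1000, 200]);
translate([250, 0, 0]) cube([250, 1000, 400]);
translate([500, 0, 0]) cube([250, 1000, 600]);
translate([750, 0, 0]) cube([250, 1000, 800]);
translate([1000, 0, 0]) cube([250, 1000, 1000]);
translate([1250, 0, 0]) cube([250, 1000, 1200]);


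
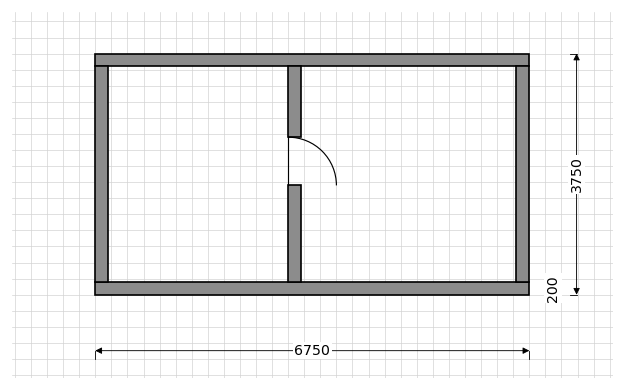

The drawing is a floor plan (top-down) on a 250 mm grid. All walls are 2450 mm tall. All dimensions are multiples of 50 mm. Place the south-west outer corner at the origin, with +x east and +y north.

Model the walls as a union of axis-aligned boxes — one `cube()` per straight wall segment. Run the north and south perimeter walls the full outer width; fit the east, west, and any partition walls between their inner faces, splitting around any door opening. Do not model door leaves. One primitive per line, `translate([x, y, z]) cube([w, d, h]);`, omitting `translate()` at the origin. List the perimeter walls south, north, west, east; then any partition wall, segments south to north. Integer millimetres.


cube([6750, 200, 2450]);
translate([0, 3550, 0]) cube([6750, 200, 2450]);
translate([0, 200, 0]) cube([200, 3350, 2450]);
translate([6550, 200, 0]) cube([200, 3350, 2450]);
translate([3000, 200, 0]) cube([200, 1500, 2450]);
translate([3000, 2450, 0]) cube([200, 1100, 2450]);


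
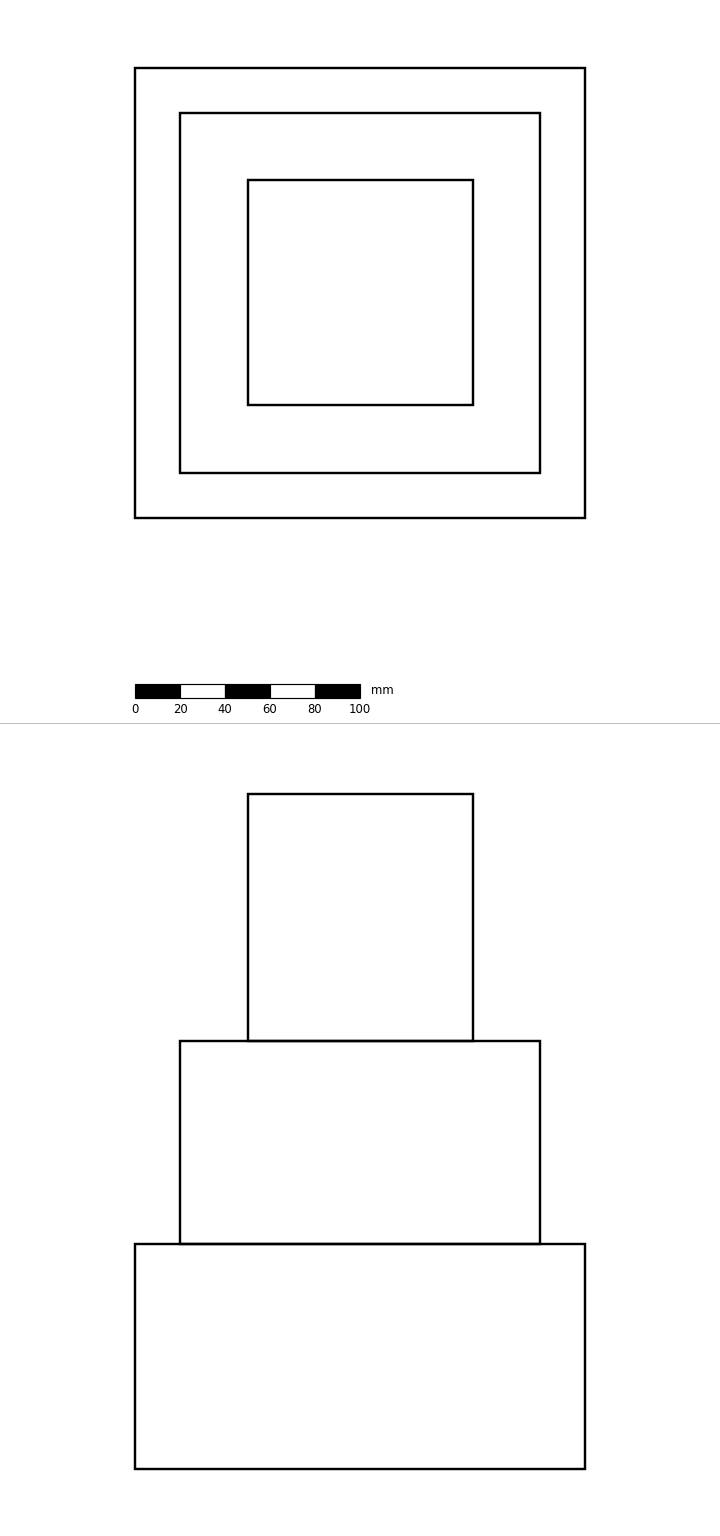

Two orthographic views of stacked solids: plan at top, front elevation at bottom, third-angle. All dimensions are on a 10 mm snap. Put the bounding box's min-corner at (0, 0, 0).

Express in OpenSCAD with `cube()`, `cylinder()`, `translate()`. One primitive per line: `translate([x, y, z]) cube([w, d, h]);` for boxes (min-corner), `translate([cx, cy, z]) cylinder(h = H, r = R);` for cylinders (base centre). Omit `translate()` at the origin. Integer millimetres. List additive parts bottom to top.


cube([200, 200, 100]);
translate([20, 20, 100]) cube([160, 160, 90]);
translate([50, 50, 190]) cube([100, 100, 110]);


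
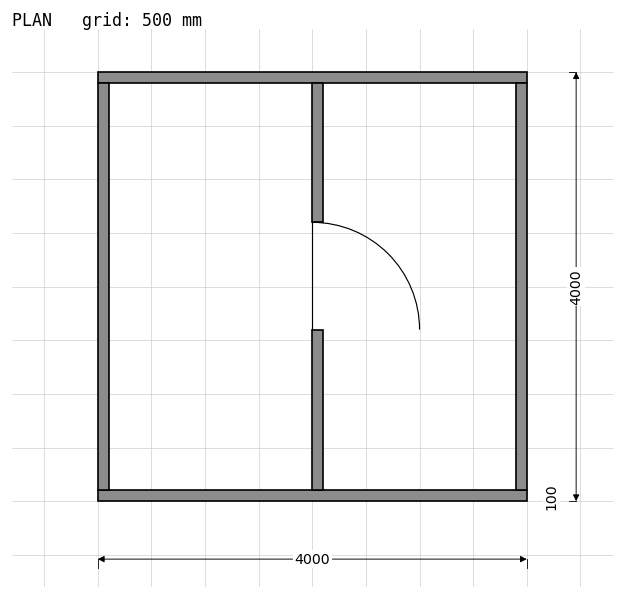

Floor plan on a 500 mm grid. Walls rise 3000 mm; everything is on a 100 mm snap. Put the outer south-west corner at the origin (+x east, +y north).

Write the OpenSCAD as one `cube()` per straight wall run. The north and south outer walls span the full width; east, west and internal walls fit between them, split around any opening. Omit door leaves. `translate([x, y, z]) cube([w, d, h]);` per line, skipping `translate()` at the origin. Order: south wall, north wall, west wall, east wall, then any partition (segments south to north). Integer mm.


cube([4000, 100, 3000]);
translate([0, 3900, 0]) cube([4000, 100, 3000]);
translate([0, 100, 0]) cube([100, 3800, 3000]);
translate([3900, 100, 0]) cube([100, 3800, 3000]);
translate([2000, 100, 0]) cube([100, 1500, 3000]);
translate([2000, 2600, 0]) cube([100, 1300, 3000]);


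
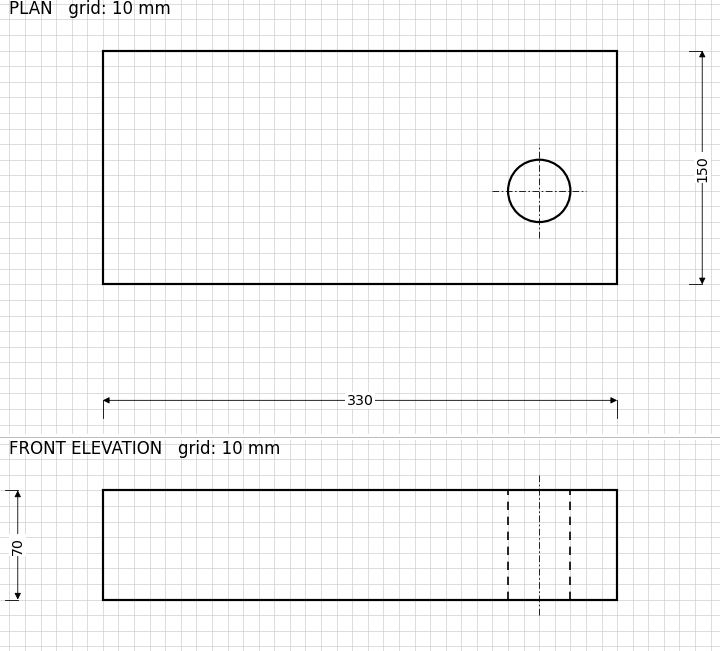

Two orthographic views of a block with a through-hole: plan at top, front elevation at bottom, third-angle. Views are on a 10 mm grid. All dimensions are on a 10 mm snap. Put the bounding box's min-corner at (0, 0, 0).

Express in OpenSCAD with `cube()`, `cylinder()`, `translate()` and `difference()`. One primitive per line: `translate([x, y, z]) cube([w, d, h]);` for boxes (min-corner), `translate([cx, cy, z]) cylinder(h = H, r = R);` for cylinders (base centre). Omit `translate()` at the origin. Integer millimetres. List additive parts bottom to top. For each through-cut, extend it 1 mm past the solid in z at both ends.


difference() {
  cube([330, 150, 70]);
  translate([280, 60, -1]) cylinder(h = 72, r = 20);
}


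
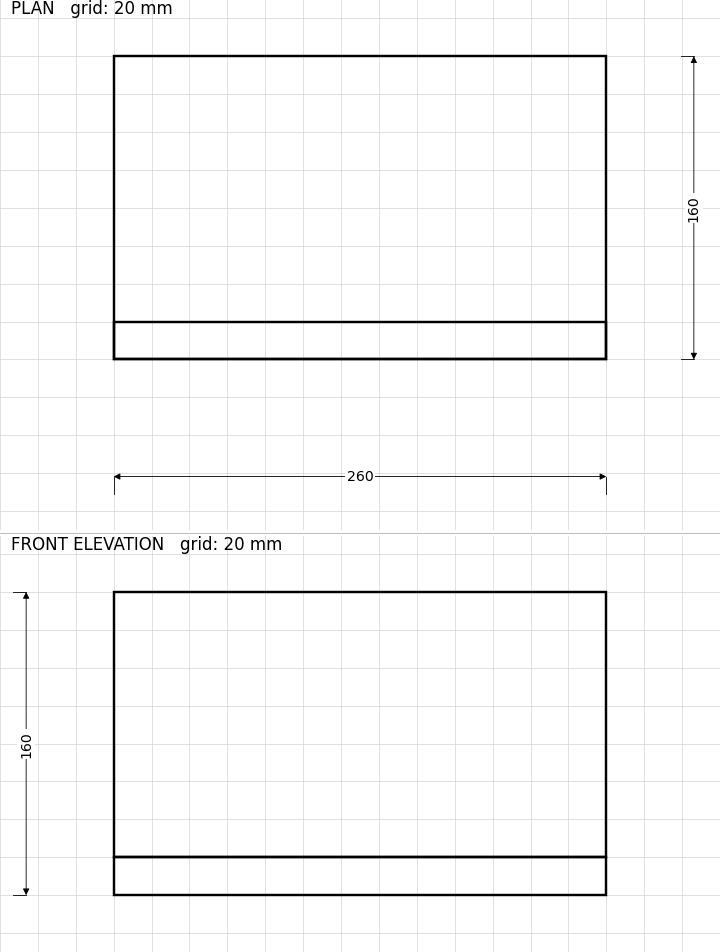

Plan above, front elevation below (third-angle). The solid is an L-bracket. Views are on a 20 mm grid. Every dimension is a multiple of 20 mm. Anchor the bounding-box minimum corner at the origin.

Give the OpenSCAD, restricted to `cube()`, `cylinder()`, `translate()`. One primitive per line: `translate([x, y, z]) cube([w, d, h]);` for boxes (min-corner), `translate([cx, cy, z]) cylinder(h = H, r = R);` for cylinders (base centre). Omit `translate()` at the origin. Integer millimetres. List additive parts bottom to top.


cube([260, 160, 20]);
translate([0, 0, 20]) cube([260, 20, 140]);
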